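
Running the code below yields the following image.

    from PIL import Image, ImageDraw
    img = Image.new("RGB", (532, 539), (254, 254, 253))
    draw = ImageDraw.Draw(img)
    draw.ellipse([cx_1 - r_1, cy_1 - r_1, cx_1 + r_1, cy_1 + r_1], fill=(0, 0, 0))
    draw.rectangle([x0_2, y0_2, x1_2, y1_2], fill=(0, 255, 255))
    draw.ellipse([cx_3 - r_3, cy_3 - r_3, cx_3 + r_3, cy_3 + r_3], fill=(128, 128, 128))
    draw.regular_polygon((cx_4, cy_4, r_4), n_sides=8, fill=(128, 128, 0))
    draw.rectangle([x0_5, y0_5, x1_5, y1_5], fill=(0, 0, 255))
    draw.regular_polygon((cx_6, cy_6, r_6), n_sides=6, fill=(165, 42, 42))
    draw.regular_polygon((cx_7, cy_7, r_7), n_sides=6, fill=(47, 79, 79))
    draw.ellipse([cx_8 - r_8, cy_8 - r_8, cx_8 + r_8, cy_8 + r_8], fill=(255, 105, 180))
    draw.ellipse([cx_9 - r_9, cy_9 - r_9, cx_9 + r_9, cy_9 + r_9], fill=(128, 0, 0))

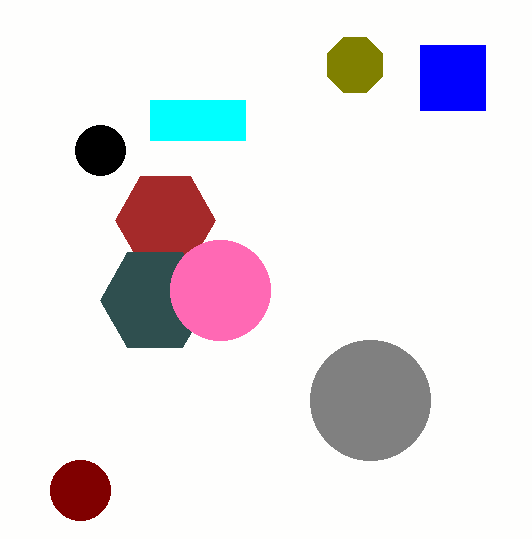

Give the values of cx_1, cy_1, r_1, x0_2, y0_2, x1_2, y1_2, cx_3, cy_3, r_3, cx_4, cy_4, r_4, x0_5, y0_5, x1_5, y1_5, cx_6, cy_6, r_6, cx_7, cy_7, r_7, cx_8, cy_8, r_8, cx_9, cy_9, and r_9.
cx_1 = 100
cy_1 = 150
r_1 = 25
x0_2 = 150
y0_2 = 100
x1_2 = 245
y1_2 = 140
cx_3 = 370
cy_3 = 400
r_3 = 60
cx_4 = 355
cy_4 = 65
r_4 = 30
x0_5 = 420
y0_5 = 45
x1_5 = 485
y1_5 = 110
cx_6 = 165
cy_6 = 220
r_6 = 50
cx_7 = 155
cy_7 = 300
r_7 = 55
cx_8 = 220
cy_8 = 290
r_8 = 50
cx_9 = 80
cy_9 = 490
r_9 = 30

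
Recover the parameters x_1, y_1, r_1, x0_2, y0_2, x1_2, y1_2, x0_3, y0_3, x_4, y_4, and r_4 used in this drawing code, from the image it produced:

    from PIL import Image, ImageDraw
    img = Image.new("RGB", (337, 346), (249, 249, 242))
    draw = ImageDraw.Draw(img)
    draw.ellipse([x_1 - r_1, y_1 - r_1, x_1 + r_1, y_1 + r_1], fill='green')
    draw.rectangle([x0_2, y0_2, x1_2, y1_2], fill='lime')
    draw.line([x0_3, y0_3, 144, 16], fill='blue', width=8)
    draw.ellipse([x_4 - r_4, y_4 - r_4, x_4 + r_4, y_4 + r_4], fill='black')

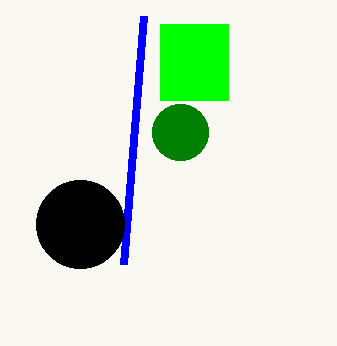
x_1 = 180, y_1 = 132, r_1 = 28, x0_2 = 160, y0_2 = 24, x1_2 = 228, y1_2 = 100, x0_3 = 124, y0_3 = 264, x_4 = 80, y_4 = 224, r_4 = 44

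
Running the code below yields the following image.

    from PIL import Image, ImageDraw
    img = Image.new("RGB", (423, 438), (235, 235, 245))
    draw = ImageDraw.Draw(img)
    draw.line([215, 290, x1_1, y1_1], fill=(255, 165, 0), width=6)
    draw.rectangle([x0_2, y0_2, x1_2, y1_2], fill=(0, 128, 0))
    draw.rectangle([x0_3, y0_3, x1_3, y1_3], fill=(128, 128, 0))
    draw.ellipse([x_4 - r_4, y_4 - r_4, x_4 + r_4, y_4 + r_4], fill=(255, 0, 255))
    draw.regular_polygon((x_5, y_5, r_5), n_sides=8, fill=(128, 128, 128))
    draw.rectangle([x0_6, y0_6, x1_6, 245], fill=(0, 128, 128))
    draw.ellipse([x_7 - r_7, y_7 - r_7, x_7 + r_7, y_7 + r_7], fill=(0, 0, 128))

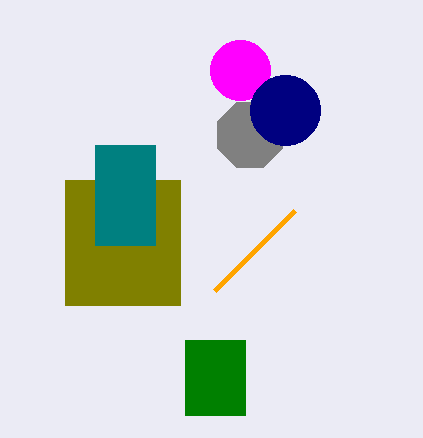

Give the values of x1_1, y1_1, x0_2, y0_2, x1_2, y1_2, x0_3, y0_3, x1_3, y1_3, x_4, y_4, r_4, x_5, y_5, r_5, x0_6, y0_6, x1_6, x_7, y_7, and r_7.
x1_1 = 295, y1_1 = 210, x0_2 = 185, y0_2 = 340, x1_2 = 245, y1_2 = 415, x0_3 = 65, y0_3 = 180, x1_3 = 180, y1_3 = 305, x_4 = 240, y_4 = 70, r_4 = 30, x_5 = 250, y_5 = 135, r_5 = 35, x0_6 = 95, y0_6 = 145, x1_6 = 155, x_7 = 285, y_7 = 110, r_7 = 35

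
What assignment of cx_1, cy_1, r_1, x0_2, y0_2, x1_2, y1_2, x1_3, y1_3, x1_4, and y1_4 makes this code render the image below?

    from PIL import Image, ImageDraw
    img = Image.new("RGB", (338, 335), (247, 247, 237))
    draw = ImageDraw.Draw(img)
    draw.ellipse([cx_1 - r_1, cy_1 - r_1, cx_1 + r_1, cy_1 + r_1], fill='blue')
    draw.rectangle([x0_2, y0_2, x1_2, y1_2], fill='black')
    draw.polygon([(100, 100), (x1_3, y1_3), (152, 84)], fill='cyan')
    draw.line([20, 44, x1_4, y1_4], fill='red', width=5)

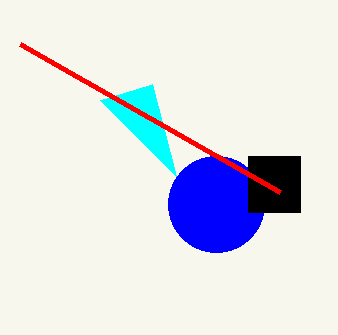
cx_1 = 216; cy_1 = 204; r_1 = 48; x0_2 = 248; y0_2 = 156; x1_2 = 300; y1_2 = 212; x1_3 = 176; y1_3 = 176; x1_4 = 280; y1_4 = 192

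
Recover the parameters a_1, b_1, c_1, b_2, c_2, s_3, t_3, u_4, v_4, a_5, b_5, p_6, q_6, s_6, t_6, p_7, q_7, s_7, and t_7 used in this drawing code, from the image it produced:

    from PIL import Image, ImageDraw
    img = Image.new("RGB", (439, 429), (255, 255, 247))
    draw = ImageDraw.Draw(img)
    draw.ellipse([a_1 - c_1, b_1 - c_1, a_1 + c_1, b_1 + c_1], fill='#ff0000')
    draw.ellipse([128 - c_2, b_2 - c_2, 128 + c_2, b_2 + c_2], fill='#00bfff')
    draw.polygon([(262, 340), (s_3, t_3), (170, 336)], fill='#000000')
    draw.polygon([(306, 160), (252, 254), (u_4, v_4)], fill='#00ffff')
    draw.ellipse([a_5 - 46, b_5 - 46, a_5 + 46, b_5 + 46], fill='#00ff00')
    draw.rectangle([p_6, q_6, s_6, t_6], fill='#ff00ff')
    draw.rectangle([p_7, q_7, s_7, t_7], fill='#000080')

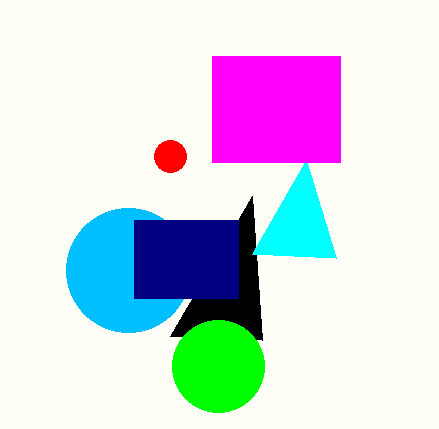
a_1 = 170
b_1 = 156
c_1 = 16
b_2 = 270
c_2 = 62
s_3 = 252
t_3 = 196
u_4 = 336
v_4 = 258
a_5 = 218
b_5 = 366
p_6 = 212
q_6 = 56
s_6 = 340
t_6 = 162
p_7 = 134
q_7 = 220
s_7 = 238
t_7 = 298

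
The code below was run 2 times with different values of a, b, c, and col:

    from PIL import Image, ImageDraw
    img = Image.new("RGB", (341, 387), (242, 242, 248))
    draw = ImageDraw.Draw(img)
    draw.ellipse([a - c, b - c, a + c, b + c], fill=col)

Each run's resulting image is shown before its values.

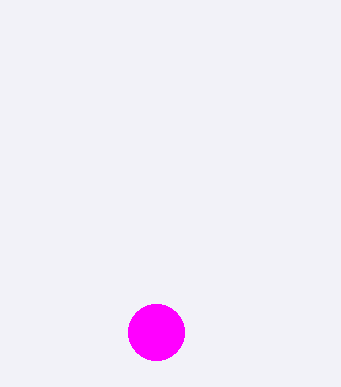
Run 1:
a = 156, b = 332, c = 28, col = 'magenta'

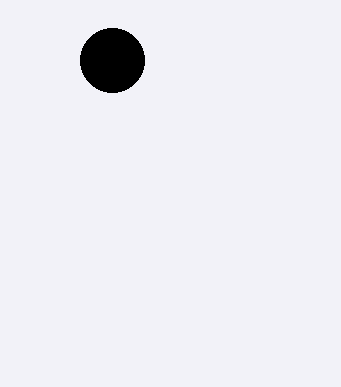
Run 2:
a = 112
b = 60
c = 32
col = 'black'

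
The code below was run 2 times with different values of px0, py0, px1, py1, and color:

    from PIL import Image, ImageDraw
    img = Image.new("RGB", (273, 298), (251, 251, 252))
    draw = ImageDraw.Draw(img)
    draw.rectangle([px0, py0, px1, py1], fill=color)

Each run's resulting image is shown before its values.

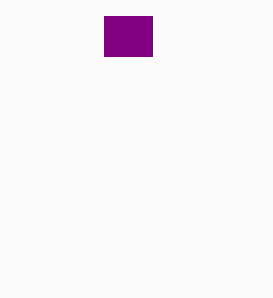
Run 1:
px0 = 104; py0 = 16; px1 = 152; py1 = 56; color = 'purple'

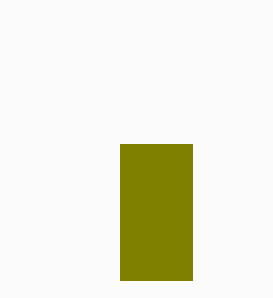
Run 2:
px0 = 120
py0 = 144
px1 = 192
py1 = 280
color = 'olive'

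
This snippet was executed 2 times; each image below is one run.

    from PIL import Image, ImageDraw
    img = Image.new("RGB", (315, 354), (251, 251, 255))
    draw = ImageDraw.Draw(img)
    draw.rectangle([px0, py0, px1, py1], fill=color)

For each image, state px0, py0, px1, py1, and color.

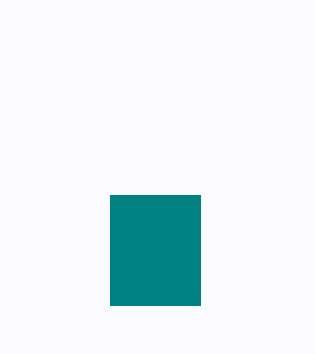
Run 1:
px0 = 110, py0 = 195, px1 = 200, py1 = 305, color = 'teal'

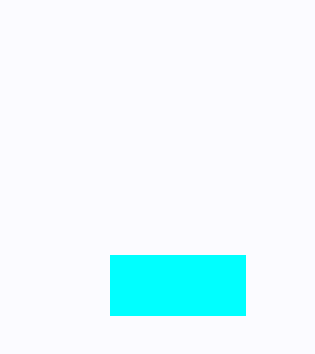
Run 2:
px0 = 110
py0 = 255
px1 = 245
py1 = 315
color = 'cyan'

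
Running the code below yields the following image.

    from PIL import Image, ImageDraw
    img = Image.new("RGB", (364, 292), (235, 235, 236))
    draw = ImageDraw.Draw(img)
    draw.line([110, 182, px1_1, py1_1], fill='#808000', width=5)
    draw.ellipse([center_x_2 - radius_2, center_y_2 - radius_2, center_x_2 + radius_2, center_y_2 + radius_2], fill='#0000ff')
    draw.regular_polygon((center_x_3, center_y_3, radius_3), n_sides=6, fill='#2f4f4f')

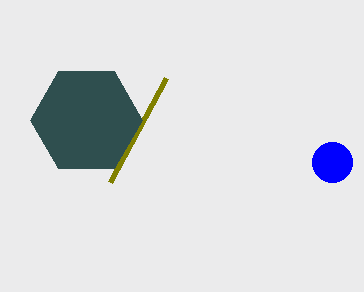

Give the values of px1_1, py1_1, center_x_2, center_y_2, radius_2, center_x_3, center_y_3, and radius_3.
px1_1 = 166, py1_1 = 78, center_x_2 = 332, center_y_2 = 162, radius_2 = 20, center_x_3 = 86, center_y_3 = 120, radius_3 = 56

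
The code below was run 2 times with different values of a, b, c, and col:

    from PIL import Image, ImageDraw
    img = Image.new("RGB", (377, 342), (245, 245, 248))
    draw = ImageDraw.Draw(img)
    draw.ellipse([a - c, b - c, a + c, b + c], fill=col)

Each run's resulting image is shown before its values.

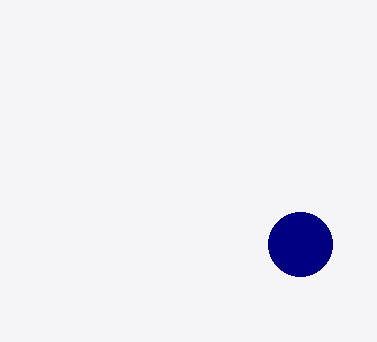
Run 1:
a = 300; b = 244; c = 32; col = 'navy'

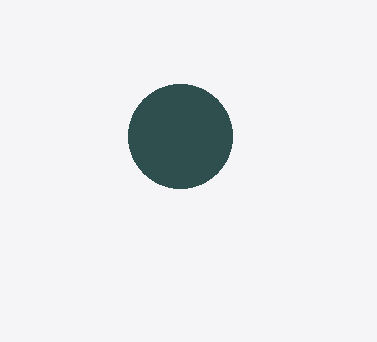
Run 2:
a = 180
b = 136
c = 52
col = 'darkslategray'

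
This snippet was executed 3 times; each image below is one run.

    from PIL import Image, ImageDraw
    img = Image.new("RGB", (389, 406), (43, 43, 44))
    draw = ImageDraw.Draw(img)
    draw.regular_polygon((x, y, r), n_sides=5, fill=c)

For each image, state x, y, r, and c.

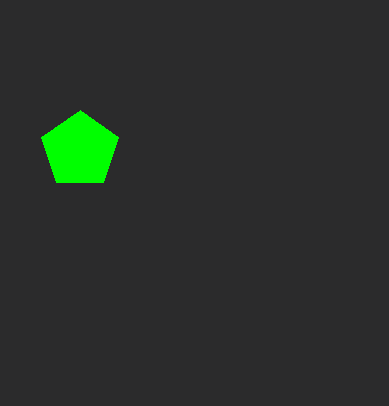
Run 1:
x = 80; y = 150; r = 40; c = 'lime'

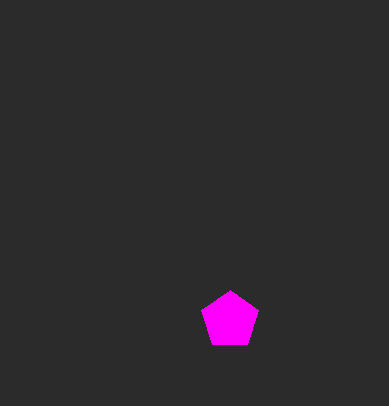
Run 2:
x = 230; y = 320; r = 30; c = 'magenta'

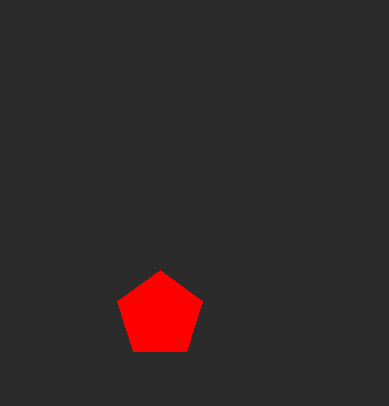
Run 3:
x = 160; y = 315; r = 45; c = 'red'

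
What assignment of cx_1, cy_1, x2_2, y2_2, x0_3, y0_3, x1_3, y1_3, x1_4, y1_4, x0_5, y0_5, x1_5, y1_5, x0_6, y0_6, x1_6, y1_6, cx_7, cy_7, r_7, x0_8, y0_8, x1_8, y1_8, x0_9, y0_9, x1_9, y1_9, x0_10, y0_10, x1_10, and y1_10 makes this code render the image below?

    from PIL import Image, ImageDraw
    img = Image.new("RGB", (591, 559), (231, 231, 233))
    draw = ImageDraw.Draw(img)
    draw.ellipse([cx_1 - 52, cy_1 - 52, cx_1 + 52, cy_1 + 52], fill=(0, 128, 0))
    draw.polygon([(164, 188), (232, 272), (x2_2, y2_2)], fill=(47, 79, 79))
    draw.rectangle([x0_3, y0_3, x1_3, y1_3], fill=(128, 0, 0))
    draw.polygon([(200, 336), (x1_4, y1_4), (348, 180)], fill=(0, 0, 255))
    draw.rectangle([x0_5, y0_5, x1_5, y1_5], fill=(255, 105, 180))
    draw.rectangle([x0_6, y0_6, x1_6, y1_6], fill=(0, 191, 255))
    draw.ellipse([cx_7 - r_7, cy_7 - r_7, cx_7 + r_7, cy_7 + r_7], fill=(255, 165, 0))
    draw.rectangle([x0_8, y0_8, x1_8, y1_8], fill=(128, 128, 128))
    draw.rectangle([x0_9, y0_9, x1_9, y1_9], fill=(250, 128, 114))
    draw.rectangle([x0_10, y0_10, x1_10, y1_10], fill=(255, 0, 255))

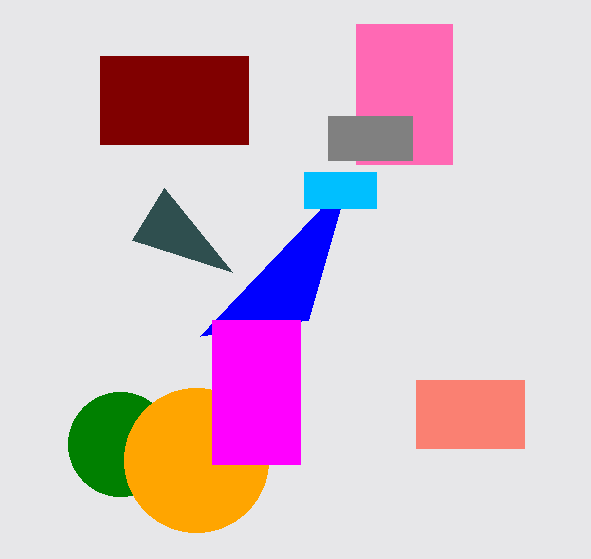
cx_1 = 120, cy_1 = 444, x2_2 = 132, y2_2 = 240, x0_3 = 100, y0_3 = 56, x1_3 = 248, y1_3 = 144, x1_4 = 308, y1_4 = 320, x0_5 = 356, y0_5 = 24, x1_5 = 452, y1_5 = 164, x0_6 = 304, y0_6 = 172, x1_6 = 376, y1_6 = 208, cx_7 = 196, cy_7 = 460, r_7 = 72, x0_8 = 328, y0_8 = 116, x1_8 = 412, y1_8 = 160, x0_9 = 416, y0_9 = 380, x1_9 = 524, y1_9 = 448, x0_10 = 212, y0_10 = 320, x1_10 = 300, y1_10 = 464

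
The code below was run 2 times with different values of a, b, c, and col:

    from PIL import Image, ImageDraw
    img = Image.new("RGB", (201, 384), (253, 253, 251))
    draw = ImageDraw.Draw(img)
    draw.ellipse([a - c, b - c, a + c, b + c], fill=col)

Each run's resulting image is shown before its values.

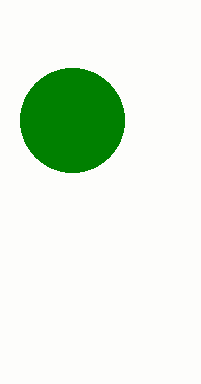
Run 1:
a = 72; b = 120; c = 52; col = 'green'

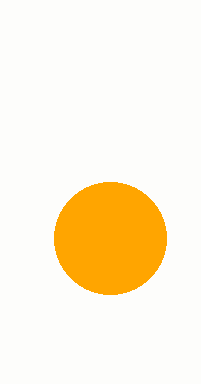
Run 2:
a = 110; b = 238; c = 56; col = 'orange'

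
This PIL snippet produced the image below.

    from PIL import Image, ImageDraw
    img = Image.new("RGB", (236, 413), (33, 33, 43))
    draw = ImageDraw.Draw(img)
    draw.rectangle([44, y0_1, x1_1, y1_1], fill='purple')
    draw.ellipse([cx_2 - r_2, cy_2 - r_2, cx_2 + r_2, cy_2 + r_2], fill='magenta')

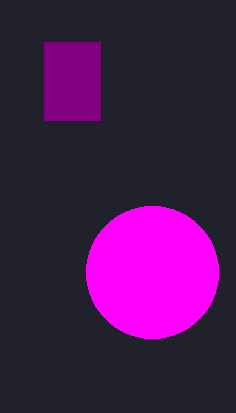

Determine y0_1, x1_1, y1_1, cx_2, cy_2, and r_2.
y0_1 = 42, x1_1 = 100, y1_1 = 120, cx_2 = 152, cy_2 = 272, r_2 = 66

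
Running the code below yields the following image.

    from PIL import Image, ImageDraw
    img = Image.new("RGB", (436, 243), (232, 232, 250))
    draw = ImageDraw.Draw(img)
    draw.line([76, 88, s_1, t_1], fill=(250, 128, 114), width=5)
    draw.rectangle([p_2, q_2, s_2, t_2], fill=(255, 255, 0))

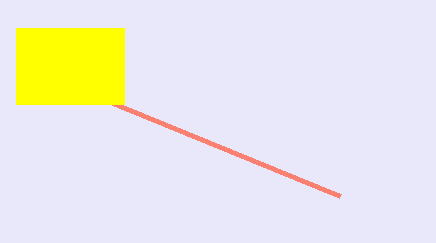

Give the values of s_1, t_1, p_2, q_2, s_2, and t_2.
s_1 = 340, t_1 = 196, p_2 = 16, q_2 = 28, s_2 = 124, t_2 = 104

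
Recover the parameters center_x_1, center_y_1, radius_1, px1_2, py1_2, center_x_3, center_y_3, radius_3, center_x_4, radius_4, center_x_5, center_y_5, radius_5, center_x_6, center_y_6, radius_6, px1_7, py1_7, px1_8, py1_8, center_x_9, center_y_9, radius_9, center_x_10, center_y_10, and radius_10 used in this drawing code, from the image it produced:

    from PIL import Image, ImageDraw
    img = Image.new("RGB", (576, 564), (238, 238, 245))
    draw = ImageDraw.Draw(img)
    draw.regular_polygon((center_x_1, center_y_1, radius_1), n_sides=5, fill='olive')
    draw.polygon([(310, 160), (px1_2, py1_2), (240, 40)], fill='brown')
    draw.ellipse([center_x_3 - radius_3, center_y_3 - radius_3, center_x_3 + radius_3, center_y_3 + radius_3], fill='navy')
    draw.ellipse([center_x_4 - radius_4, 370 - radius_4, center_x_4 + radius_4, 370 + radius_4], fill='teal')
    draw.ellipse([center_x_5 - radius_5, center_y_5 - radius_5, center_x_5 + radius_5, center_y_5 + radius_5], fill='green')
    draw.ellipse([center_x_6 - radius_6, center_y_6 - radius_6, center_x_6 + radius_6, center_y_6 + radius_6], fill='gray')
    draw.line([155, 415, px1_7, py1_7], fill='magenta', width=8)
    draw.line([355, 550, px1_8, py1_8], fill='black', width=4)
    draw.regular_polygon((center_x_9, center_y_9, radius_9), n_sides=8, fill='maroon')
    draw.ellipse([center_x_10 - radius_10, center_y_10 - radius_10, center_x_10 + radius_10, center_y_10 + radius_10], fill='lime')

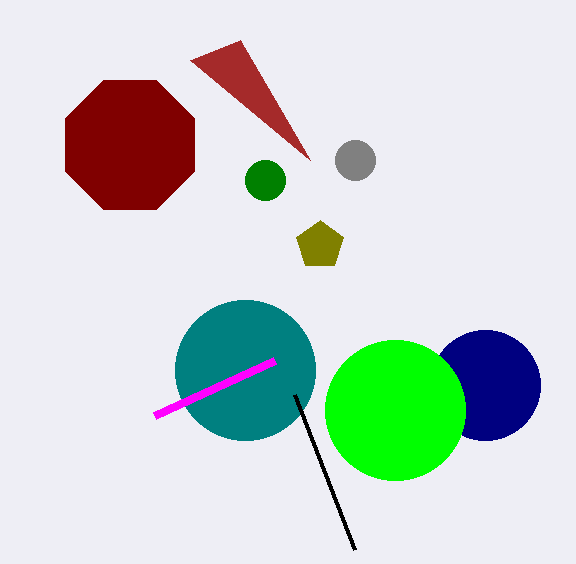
center_x_1 = 320, center_y_1 = 245, radius_1 = 25, px1_2 = 190, py1_2 = 60, center_x_3 = 485, center_y_3 = 385, radius_3 = 55, center_x_4 = 245, radius_4 = 70, center_x_5 = 265, center_y_5 = 180, radius_5 = 20, center_x_6 = 355, center_y_6 = 160, radius_6 = 20, px1_7 = 275, py1_7 = 360, px1_8 = 295, py1_8 = 395, center_x_9 = 130, center_y_9 = 145, radius_9 = 70, center_x_10 = 395, center_y_10 = 410, radius_10 = 70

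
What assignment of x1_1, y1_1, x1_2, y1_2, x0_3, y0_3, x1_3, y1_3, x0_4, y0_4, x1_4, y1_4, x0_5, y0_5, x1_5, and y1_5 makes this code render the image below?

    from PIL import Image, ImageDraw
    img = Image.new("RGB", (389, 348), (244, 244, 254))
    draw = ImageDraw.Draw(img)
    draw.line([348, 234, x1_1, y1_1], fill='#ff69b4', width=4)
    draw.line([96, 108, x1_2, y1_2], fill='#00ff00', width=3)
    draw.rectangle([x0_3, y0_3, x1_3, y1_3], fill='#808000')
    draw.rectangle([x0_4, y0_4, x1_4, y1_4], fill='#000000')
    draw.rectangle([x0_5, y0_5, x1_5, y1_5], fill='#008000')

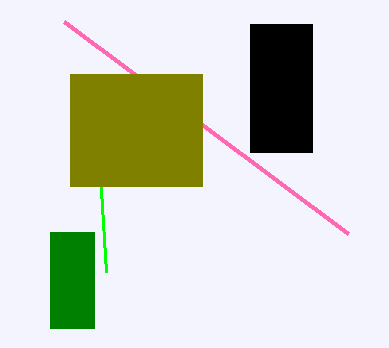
x1_1 = 64
y1_1 = 22
x1_2 = 106
y1_2 = 272
x0_3 = 70
y0_3 = 74
x1_3 = 202
y1_3 = 186
x0_4 = 250
y0_4 = 24
x1_4 = 312
y1_4 = 152
x0_5 = 50
y0_5 = 232
x1_5 = 94
y1_5 = 328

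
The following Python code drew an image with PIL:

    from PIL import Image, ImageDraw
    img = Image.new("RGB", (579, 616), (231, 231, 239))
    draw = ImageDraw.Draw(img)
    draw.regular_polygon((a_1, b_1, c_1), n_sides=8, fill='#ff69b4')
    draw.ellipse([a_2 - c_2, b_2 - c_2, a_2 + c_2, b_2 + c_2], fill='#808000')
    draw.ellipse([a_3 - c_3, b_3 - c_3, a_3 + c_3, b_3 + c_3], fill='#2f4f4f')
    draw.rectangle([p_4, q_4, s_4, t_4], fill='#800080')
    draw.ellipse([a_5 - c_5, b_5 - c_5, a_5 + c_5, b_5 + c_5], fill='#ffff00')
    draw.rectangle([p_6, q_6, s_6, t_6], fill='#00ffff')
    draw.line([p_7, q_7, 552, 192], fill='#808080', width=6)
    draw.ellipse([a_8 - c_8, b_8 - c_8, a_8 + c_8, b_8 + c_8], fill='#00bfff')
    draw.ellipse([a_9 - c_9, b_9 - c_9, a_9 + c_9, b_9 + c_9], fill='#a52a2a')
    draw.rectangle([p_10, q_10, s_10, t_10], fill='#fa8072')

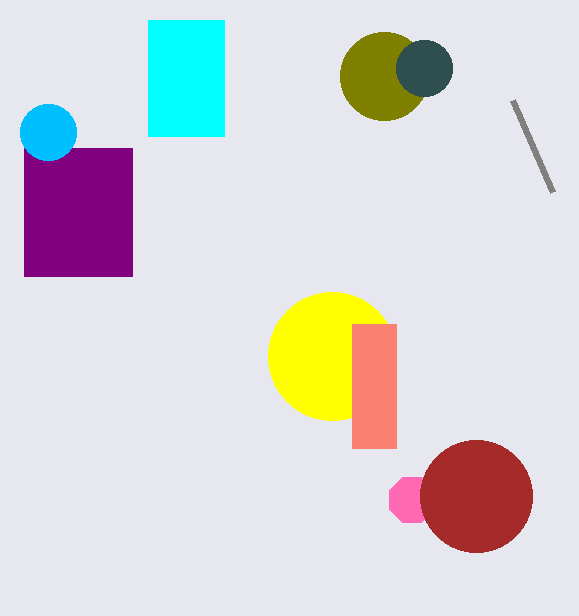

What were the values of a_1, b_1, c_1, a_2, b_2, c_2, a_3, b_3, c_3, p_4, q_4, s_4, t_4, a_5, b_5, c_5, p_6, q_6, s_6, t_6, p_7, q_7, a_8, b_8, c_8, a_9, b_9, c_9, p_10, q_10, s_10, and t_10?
a_1 = 412; b_1 = 500; c_1 = 24; a_2 = 384; b_2 = 76; c_2 = 44; a_3 = 424; b_3 = 68; c_3 = 28; p_4 = 24; q_4 = 148; s_4 = 132; t_4 = 276; a_5 = 332; b_5 = 356; c_5 = 64; p_6 = 148; q_6 = 20; s_6 = 224; t_6 = 136; p_7 = 512; q_7 = 100; a_8 = 48; b_8 = 132; c_8 = 28; a_9 = 476; b_9 = 496; c_9 = 56; p_10 = 352; q_10 = 324; s_10 = 396; t_10 = 448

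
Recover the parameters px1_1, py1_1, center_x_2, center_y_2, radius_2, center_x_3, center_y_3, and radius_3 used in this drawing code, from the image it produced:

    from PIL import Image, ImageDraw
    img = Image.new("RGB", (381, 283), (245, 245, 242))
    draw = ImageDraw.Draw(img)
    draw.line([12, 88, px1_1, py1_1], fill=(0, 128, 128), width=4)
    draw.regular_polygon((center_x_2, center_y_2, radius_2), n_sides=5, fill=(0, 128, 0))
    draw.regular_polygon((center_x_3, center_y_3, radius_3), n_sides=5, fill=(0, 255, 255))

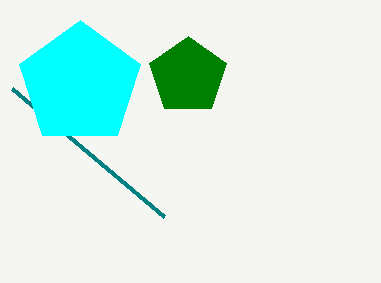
px1_1 = 164; py1_1 = 216; center_x_2 = 188; center_y_2 = 76; radius_2 = 40; center_x_3 = 80; center_y_3 = 84; radius_3 = 64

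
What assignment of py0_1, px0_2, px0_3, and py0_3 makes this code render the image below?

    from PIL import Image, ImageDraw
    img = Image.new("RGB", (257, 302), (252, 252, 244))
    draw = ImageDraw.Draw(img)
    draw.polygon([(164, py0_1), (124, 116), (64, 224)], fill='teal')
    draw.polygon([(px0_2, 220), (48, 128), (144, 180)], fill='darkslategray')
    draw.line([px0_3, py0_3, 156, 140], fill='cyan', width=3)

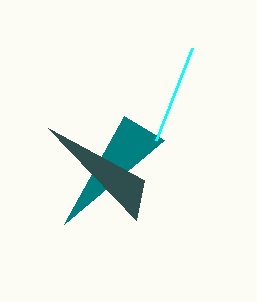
py0_1 = 140, px0_2 = 136, px0_3 = 192, py0_3 = 48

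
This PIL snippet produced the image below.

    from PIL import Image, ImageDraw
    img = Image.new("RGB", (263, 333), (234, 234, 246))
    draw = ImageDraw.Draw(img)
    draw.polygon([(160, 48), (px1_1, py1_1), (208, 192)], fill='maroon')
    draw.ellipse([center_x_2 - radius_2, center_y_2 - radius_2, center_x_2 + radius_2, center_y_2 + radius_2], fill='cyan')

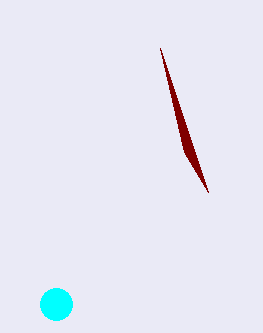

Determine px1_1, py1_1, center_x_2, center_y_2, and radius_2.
px1_1 = 184; py1_1 = 152; center_x_2 = 56; center_y_2 = 304; radius_2 = 16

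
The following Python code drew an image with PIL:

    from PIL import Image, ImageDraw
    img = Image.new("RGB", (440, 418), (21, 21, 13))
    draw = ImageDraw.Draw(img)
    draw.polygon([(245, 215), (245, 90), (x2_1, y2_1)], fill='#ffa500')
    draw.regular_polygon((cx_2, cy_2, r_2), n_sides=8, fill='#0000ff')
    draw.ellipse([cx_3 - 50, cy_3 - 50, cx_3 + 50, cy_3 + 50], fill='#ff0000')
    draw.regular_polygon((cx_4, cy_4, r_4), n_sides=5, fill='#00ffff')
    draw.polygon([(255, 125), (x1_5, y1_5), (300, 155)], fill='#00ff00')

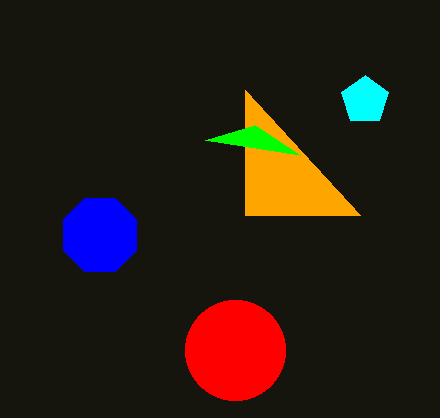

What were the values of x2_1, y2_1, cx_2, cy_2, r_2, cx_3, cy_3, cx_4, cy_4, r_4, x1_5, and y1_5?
x2_1 = 360
y2_1 = 215
cx_2 = 100
cy_2 = 235
r_2 = 40
cx_3 = 235
cy_3 = 350
cx_4 = 365
cy_4 = 100
r_4 = 25
x1_5 = 205
y1_5 = 140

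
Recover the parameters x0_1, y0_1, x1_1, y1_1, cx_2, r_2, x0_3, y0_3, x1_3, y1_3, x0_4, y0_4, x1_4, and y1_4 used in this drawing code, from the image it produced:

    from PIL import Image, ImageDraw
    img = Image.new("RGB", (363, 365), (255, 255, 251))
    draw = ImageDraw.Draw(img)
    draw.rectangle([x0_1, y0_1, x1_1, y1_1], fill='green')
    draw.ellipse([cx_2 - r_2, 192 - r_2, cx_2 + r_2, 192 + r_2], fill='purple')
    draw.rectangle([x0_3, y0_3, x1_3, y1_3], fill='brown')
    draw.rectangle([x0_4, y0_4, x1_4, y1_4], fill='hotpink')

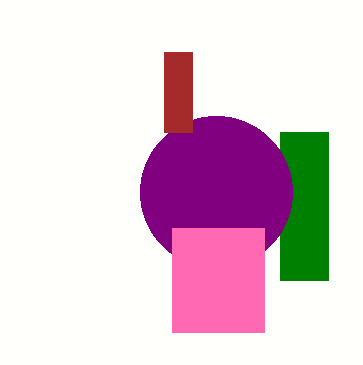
x0_1 = 280
y0_1 = 132
x1_1 = 328
y1_1 = 280
cx_2 = 216
r_2 = 76
x0_3 = 164
y0_3 = 52
x1_3 = 192
y1_3 = 132
x0_4 = 172
y0_4 = 228
x1_4 = 264
y1_4 = 332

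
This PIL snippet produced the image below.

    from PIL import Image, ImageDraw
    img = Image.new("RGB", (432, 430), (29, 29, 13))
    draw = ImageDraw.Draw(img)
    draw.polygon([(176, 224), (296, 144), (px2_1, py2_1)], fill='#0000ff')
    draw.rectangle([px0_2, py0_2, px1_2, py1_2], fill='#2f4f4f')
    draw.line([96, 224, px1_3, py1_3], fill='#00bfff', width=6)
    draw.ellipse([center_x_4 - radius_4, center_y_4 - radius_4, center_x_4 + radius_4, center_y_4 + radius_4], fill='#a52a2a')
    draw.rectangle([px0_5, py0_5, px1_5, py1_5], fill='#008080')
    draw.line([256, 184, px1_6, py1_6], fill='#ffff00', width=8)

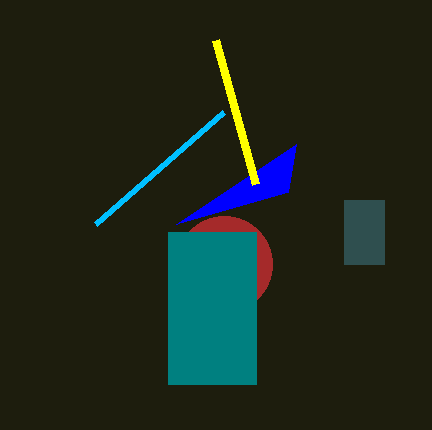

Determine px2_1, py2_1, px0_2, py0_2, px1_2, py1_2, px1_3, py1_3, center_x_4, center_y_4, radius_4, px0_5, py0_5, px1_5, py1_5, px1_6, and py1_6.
px2_1 = 288
py2_1 = 192
px0_2 = 344
py0_2 = 200
px1_2 = 384
py1_2 = 264
px1_3 = 224
py1_3 = 112
center_x_4 = 224
center_y_4 = 264
radius_4 = 48
px0_5 = 168
py0_5 = 232
px1_5 = 256
py1_5 = 384
px1_6 = 216
py1_6 = 40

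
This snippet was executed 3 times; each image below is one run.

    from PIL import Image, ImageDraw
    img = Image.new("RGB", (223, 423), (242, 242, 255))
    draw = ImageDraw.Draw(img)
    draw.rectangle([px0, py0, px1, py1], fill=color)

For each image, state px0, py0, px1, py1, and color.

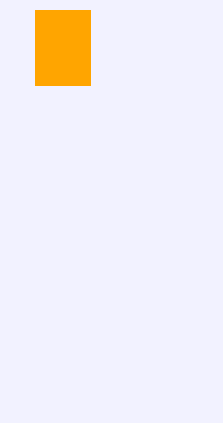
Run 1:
px0 = 35, py0 = 10, px1 = 90, py1 = 85, color = 'orange'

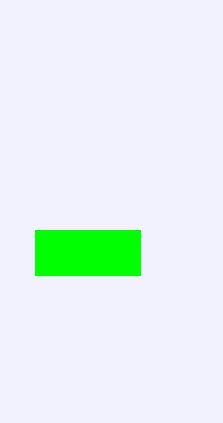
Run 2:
px0 = 35
py0 = 230
px1 = 140
py1 = 275
color = 'lime'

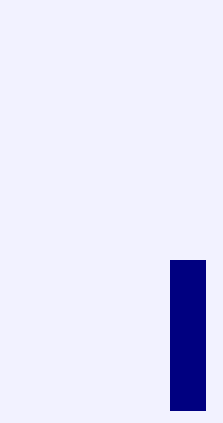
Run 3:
px0 = 170; py0 = 260; px1 = 205; py1 = 410; color = 'navy'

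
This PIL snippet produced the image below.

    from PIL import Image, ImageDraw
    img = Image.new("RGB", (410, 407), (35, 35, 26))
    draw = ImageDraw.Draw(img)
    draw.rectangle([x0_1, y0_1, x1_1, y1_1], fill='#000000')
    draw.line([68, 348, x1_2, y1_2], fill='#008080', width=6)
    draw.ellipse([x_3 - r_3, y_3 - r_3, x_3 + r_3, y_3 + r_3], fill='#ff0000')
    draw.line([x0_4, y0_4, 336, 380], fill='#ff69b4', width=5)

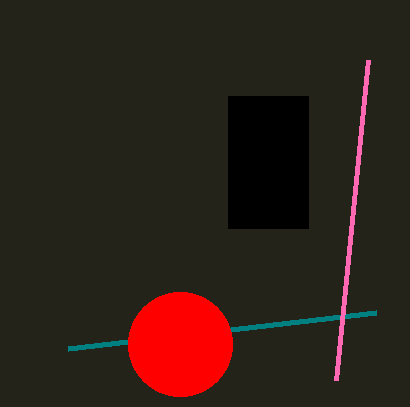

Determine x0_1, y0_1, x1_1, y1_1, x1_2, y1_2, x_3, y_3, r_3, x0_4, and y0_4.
x0_1 = 228; y0_1 = 96; x1_1 = 308; y1_1 = 228; x1_2 = 376; y1_2 = 312; x_3 = 180; y_3 = 344; r_3 = 52; x0_4 = 368; y0_4 = 60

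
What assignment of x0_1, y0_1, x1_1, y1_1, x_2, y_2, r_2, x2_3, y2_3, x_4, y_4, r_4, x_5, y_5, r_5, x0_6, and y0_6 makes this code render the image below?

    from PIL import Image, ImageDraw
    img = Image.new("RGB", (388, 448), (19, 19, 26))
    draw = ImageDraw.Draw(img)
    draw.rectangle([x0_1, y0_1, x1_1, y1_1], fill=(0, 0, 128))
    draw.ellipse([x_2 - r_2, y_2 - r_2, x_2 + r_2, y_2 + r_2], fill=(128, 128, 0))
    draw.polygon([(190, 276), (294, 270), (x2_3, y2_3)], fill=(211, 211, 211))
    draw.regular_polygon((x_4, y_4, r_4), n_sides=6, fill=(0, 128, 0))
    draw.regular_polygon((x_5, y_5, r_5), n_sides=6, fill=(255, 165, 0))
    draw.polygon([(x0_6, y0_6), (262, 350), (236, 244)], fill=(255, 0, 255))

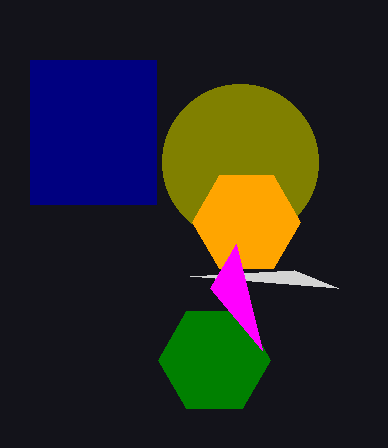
x0_1 = 30, y0_1 = 60, x1_1 = 156, y1_1 = 204, x_2 = 240, y_2 = 162, r_2 = 78, x2_3 = 338, y2_3 = 288, x_4 = 214, y_4 = 360, r_4 = 56, x_5 = 246, y_5 = 222, r_5 = 54, x0_6 = 210, y0_6 = 288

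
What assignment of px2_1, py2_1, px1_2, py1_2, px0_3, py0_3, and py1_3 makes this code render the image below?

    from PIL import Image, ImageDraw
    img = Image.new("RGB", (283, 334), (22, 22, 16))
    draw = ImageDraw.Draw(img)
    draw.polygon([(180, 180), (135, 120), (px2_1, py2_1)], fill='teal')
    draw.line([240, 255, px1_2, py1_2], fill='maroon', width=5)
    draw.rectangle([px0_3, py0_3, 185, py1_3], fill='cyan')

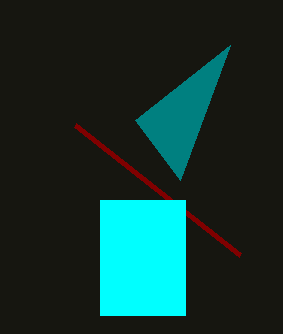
px2_1 = 230
py2_1 = 45
px1_2 = 75
py1_2 = 125
px0_3 = 100
py0_3 = 200
py1_3 = 315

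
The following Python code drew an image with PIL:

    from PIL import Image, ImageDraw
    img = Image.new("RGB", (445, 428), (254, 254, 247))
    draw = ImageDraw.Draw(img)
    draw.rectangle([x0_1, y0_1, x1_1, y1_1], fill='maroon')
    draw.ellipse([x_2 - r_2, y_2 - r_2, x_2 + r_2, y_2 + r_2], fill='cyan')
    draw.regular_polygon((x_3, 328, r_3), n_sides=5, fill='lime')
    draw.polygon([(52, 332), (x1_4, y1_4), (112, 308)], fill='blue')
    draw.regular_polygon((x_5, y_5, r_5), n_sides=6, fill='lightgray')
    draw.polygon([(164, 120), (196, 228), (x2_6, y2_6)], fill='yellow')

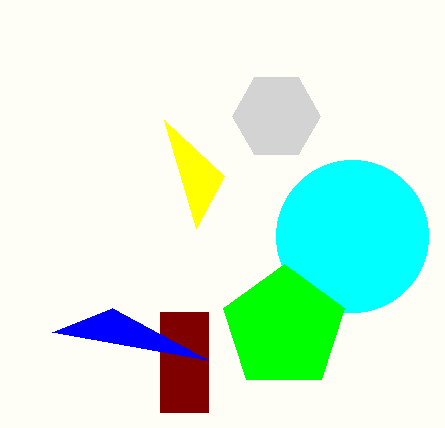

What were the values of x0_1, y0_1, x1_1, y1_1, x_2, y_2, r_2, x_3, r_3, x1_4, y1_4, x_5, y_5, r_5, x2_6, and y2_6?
x0_1 = 160
y0_1 = 312
x1_1 = 208
y1_1 = 412
x_2 = 352
y_2 = 236
r_2 = 76
x_3 = 284
r_3 = 64
x1_4 = 208
y1_4 = 360
x_5 = 276
y_5 = 116
r_5 = 44
x2_6 = 224
y2_6 = 176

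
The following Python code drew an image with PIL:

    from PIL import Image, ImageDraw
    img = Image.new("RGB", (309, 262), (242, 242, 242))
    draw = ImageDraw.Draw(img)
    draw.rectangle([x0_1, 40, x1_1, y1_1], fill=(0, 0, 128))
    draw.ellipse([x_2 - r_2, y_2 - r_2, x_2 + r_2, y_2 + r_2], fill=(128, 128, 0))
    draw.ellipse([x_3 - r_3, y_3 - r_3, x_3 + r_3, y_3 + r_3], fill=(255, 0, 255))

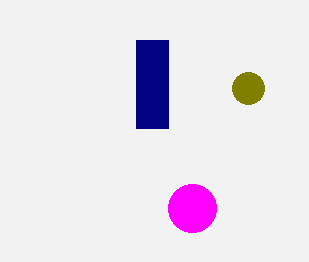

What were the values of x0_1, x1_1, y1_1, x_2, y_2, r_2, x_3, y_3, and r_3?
x0_1 = 136, x1_1 = 168, y1_1 = 128, x_2 = 248, y_2 = 88, r_2 = 16, x_3 = 192, y_3 = 208, r_3 = 24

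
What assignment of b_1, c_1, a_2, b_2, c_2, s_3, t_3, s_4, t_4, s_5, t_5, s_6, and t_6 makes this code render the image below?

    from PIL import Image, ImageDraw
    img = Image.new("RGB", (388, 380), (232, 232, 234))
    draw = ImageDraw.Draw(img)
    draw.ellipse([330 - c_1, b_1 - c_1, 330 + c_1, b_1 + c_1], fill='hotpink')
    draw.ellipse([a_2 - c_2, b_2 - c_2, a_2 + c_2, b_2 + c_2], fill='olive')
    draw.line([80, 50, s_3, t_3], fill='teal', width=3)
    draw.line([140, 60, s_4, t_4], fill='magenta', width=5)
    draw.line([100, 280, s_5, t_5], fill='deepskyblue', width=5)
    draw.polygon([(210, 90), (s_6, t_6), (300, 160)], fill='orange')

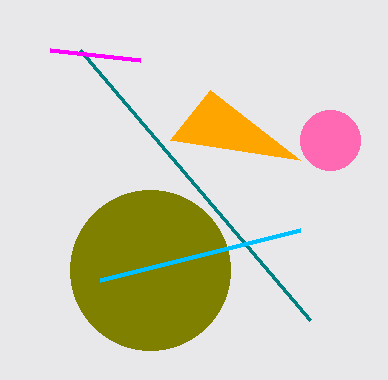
b_1 = 140, c_1 = 30, a_2 = 150, b_2 = 270, c_2 = 80, s_3 = 310, t_3 = 320, s_4 = 50, t_4 = 50, s_5 = 300, t_5 = 230, s_6 = 170, t_6 = 140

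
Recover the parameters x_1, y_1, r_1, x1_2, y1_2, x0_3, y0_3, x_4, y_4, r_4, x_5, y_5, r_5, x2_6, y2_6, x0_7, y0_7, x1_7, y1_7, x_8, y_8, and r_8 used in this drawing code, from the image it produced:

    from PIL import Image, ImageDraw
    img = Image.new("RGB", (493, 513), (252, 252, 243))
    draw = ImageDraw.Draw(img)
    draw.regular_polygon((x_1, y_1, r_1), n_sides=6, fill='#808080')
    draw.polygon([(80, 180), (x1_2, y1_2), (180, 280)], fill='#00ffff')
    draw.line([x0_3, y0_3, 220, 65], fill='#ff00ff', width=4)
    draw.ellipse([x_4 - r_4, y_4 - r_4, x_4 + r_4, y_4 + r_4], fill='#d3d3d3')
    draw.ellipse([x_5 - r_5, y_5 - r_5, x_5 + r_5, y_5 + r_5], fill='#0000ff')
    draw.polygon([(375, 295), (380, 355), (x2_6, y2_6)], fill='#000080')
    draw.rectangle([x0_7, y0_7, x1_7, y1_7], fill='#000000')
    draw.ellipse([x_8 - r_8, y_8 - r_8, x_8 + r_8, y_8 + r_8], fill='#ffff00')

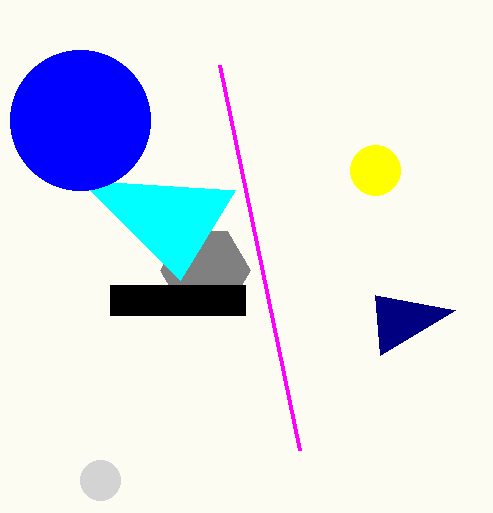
x_1 = 205; y_1 = 270; r_1 = 45; x1_2 = 235; y1_2 = 190; x0_3 = 300; y0_3 = 450; x_4 = 100; y_4 = 480; r_4 = 20; x_5 = 80; y_5 = 120; r_5 = 70; x2_6 = 455; y2_6 = 310; x0_7 = 110; y0_7 = 285; x1_7 = 245; y1_7 = 315; x_8 = 375; y_8 = 170; r_8 = 25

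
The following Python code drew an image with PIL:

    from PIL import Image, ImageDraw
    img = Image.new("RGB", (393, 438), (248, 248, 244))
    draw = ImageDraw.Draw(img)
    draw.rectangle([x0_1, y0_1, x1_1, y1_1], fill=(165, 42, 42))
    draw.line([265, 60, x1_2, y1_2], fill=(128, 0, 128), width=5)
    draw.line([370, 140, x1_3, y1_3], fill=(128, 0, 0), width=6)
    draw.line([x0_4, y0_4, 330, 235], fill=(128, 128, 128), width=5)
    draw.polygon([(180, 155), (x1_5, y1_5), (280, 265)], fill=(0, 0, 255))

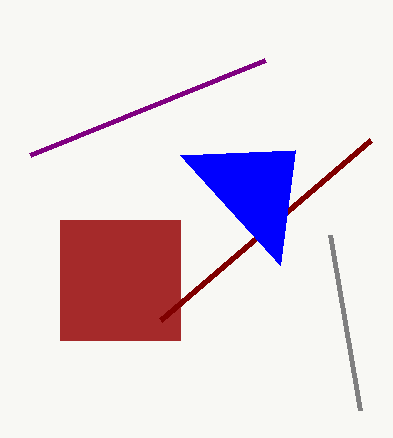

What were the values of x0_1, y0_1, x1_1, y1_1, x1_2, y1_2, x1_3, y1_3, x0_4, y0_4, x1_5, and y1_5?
x0_1 = 60; y0_1 = 220; x1_1 = 180; y1_1 = 340; x1_2 = 30; y1_2 = 155; x1_3 = 160; y1_3 = 320; x0_4 = 360; y0_4 = 410; x1_5 = 295; y1_5 = 150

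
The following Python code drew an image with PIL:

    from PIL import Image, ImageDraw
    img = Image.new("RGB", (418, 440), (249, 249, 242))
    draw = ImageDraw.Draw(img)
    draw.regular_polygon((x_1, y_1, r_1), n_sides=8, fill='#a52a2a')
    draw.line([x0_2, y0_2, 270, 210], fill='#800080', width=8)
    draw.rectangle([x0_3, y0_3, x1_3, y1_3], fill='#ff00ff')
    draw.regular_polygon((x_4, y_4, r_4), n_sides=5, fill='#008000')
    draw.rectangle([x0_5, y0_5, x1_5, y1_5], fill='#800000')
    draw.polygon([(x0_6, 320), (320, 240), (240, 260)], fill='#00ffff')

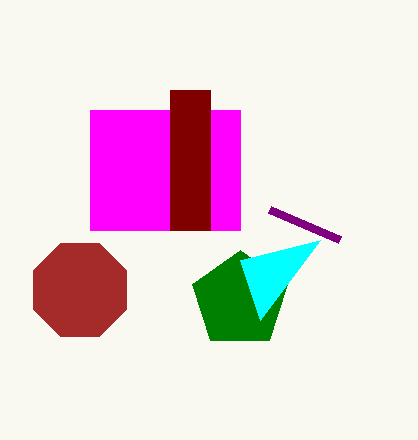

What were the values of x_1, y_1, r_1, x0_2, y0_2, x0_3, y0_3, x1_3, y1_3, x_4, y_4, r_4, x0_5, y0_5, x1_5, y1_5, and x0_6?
x_1 = 80; y_1 = 290; r_1 = 50; x0_2 = 340; y0_2 = 240; x0_3 = 90; y0_3 = 110; x1_3 = 240; y1_3 = 230; x_4 = 240; y_4 = 300; r_4 = 50; x0_5 = 170; y0_5 = 90; x1_5 = 210; y1_5 = 230; x0_6 = 260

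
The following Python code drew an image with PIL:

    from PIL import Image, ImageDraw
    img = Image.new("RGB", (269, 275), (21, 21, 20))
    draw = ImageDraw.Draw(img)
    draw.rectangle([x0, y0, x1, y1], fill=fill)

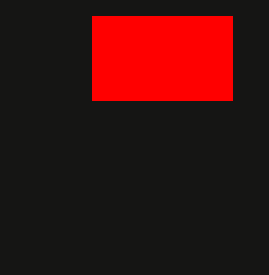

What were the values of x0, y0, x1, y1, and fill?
x0 = 92, y0 = 16, x1 = 232, y1 = 100, fill = 'red'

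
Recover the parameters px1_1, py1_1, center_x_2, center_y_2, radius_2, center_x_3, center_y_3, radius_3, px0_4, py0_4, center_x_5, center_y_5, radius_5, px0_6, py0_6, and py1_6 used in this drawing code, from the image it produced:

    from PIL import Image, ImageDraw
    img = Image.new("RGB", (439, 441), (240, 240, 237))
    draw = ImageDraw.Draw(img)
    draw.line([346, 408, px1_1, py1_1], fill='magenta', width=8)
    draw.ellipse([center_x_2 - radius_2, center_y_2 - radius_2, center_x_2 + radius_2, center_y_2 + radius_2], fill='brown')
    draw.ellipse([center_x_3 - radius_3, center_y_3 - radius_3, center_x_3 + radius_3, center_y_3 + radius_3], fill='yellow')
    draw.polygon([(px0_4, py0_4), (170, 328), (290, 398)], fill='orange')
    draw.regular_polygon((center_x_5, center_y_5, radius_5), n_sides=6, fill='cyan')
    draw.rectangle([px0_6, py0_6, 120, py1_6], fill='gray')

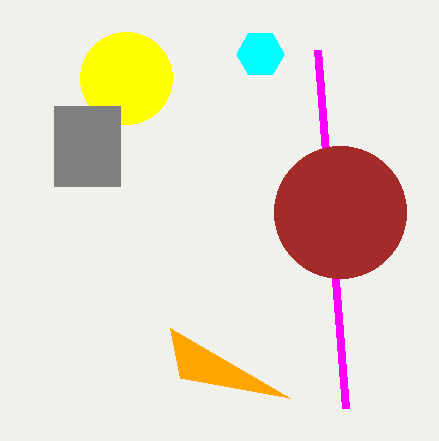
px1_1 = 318; py1_1 = 50; center_x_2 = 340; center_y_2 = 212; radius_2 = 66; center_x_3 = 126; center_y_3 = 78; radius_3 = 46; px0_4 = 180; py0_4 = 378; center_x_5 = 260; center_y_5 = 54; radius_5 = 24; px0_6 = 54; py0_6 = 106; py1_6 = 186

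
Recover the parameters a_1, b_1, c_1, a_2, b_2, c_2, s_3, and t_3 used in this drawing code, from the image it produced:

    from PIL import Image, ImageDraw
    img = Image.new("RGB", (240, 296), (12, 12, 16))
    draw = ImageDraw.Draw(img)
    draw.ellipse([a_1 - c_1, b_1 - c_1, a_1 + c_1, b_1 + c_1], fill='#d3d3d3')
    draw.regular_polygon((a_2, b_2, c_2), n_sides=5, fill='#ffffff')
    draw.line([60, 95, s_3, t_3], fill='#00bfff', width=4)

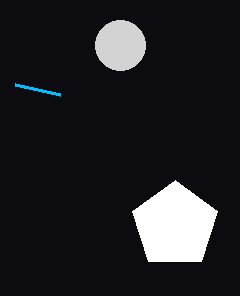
a_1 = 120; b_1 = 45; c_1 = 25; a_2 = 175; b_2 = 225; c_2 = 45; s_3 = 15; t_3 = 85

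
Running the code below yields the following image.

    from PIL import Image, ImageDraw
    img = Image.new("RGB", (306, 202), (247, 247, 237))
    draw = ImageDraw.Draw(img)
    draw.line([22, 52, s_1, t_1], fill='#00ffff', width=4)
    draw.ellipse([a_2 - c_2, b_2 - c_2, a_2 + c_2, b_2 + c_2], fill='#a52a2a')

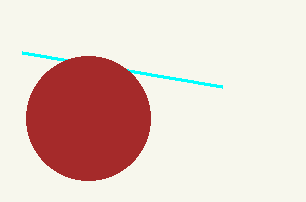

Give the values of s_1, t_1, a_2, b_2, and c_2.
s_1 = 222, t_1 = 86, a_2 = 88, b_2 = 118, c_2 = 62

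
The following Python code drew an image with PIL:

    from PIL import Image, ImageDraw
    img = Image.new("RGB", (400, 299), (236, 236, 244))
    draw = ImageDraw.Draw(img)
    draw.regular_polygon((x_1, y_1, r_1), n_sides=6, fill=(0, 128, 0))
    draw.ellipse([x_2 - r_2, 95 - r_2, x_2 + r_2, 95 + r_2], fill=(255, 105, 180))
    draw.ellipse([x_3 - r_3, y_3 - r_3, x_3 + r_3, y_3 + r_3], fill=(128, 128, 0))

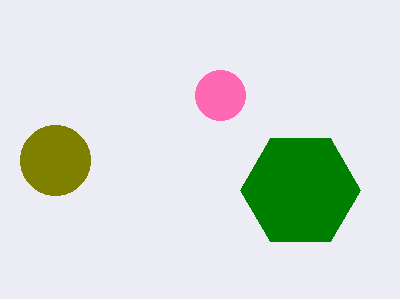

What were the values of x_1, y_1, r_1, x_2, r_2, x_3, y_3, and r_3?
x_1 = 300, y_1 = 190, r_1 = 60, x_2 = 220, r_2 = 25, x_3 = 55, y_3 = 160, r_3 = 35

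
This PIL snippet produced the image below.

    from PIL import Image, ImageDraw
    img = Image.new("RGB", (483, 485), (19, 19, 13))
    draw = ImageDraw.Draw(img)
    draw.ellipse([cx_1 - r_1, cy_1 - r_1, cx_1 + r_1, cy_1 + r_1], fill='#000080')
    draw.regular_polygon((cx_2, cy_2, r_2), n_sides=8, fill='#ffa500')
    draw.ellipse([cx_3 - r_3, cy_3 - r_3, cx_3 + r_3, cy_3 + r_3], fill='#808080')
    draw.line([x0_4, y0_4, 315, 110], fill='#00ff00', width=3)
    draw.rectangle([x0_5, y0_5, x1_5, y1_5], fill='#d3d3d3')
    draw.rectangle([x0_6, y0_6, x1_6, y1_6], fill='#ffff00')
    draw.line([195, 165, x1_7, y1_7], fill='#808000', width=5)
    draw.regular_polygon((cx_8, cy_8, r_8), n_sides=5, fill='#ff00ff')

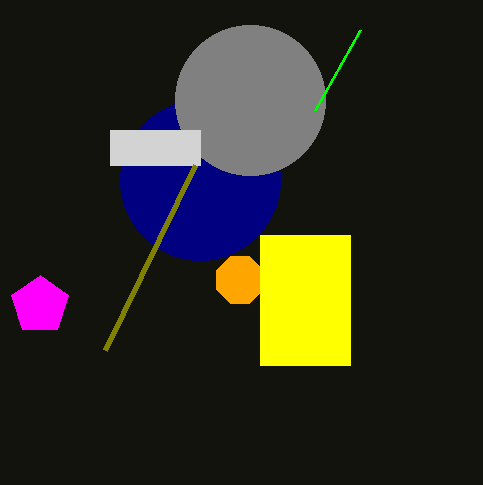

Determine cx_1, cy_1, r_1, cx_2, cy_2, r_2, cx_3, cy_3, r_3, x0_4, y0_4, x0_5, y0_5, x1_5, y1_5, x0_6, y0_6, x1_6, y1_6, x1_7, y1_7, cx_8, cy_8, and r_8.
cx_1 = 200; cy_1 = 180; r_1 = 80; cx_2 = 240; cy_2 = 280; r_2 = 25; cx_3 = 250; cy_3 = 100; r_3 = 75; x0_4 = 360; y0_4 = 30; x0_5 = 110; y0_5 = 130; x1_5 = 200; y1_5 = 165; x0_6 = 260; y0_6 = 235; x1_6 = 350; y1_6 = 365; x1_7 = 105; y1_7 = 350; cx_8 = 40; cy_8 = 305; r_8 = 30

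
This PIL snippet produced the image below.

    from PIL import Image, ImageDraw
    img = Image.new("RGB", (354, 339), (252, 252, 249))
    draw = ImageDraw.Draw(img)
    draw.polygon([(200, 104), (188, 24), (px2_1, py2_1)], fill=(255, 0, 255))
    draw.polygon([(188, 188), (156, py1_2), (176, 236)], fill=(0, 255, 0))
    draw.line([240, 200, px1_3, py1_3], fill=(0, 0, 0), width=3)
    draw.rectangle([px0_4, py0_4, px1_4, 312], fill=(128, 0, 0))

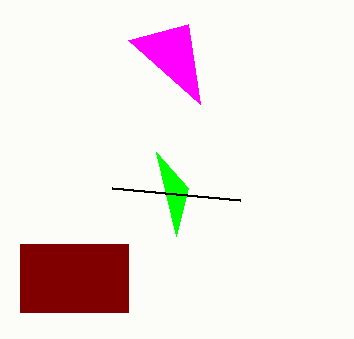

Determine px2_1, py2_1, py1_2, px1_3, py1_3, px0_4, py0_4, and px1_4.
px2_1 = 128
py2_1 = 40
py1_2 = 152
px1_3 = 112
py1_3 = 188
px0_4 = 20
py0_4 = 244
px1_4 = 128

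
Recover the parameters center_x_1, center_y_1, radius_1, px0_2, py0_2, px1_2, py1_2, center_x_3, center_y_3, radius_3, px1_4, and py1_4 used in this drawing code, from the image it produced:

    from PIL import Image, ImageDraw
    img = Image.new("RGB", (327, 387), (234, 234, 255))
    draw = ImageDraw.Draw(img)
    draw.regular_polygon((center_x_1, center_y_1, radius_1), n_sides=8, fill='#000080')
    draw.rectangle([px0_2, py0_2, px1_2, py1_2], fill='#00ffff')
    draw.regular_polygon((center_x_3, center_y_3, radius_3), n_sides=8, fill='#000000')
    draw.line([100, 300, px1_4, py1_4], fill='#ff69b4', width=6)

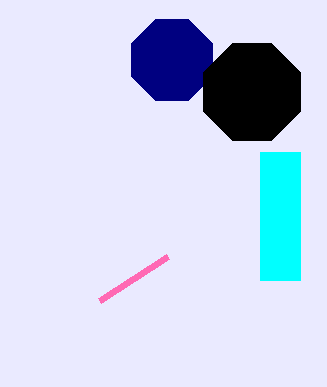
center_x_1 = 172
center_y_1 = 60
radius_1 = 44
px0_2 = 260
py0_2 = 152
px1_2 = 300
py1_2 = 280
center_x_3 = 252
center_y_3 = 92
radius_3 = 52
px1_4 = 168
py1_4 = 256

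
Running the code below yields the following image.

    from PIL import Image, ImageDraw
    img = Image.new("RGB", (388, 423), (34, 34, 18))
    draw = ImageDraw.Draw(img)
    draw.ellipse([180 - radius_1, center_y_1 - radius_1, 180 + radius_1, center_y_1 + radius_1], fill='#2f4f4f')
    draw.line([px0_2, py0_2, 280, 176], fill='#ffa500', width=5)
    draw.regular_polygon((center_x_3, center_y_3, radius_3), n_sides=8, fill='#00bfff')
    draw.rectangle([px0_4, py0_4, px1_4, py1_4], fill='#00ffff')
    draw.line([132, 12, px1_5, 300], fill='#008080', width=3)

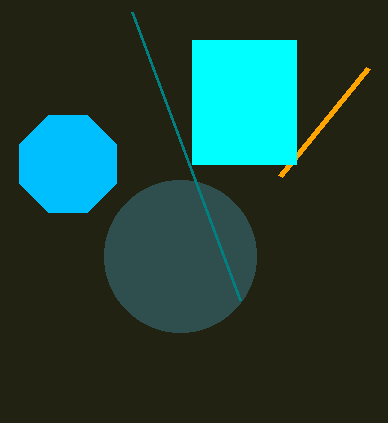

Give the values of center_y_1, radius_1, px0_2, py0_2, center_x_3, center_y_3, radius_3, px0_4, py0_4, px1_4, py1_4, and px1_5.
center_y_1 = 256
radius_1 = 76
px0_2 = 368
py0_2 = 68
center_x_3 = 68
center_y_3 = 164
radius_3 = 52
px0_4 = 192
py0_4 = 40
px1_4 = 296
py1_4 = 164
px1_5 = 240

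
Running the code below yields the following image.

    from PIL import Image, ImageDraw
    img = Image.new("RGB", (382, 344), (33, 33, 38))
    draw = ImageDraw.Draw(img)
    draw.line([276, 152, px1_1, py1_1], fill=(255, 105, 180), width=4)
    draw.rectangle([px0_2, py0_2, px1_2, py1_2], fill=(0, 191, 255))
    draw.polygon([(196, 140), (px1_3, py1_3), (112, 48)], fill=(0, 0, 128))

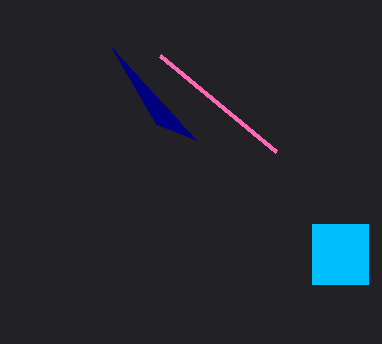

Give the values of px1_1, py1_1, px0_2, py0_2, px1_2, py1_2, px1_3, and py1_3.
px1_1 = 160
py1_1 = 56
px0_2 = 312
py0_2 = 224
px1_2 = 368
py1_2 = 284
px1_3 = 156
py1_3 = 124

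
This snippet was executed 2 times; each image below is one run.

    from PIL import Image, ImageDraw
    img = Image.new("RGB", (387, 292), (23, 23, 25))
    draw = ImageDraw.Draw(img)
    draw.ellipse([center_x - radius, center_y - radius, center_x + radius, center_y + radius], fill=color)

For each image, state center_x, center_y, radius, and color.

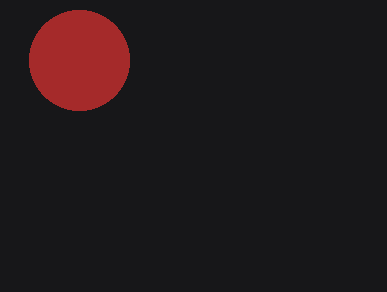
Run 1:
center_x = 79
center_y = 60
radius = 50
color = 'brown'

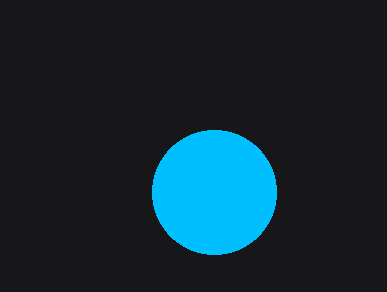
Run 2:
center_x = 214
center_y = 192
radius = 62
color = 'deepskyblue'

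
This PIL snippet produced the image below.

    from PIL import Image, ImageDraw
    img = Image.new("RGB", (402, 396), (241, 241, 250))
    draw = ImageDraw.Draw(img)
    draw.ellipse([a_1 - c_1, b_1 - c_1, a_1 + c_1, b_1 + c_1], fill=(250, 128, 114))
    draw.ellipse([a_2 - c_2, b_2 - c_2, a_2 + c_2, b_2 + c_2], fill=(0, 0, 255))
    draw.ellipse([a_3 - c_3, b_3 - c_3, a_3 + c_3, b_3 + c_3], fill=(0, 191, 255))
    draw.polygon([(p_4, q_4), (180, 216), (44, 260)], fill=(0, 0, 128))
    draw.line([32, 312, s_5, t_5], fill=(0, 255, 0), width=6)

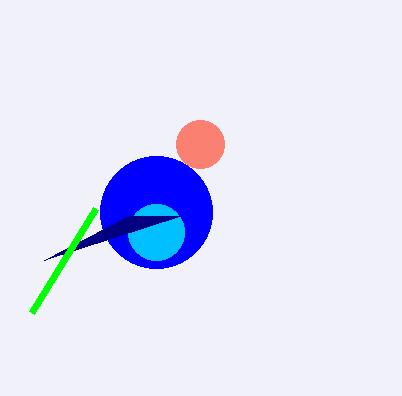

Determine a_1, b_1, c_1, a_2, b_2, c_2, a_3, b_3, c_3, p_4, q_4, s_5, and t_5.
a_1 = 200; b_1 = 144; c_1 = 24; a_2 = 156; b_2 = 212; c_2 = 56; a_3 = 156; b_3 = 232; c_3 = 28; p_4 = 128; q_4 = 216; s_5 = 96; t_5 = 208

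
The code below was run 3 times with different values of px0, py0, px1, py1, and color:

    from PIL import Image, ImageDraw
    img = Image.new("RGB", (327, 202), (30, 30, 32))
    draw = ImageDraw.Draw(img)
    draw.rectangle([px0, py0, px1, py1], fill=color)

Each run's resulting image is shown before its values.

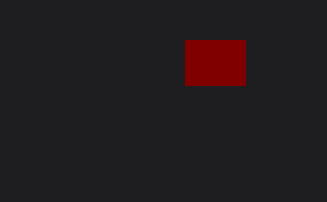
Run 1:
px0 = 185, py0 = 40, px1 = 245, py1 = 85, color = 'maroon'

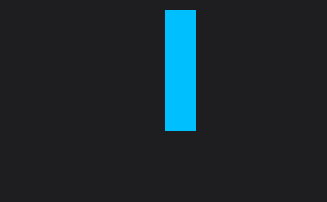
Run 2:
px0 = 165
py0 = 10
px1 = 195
py1 = 130
color = 'deepskyblue'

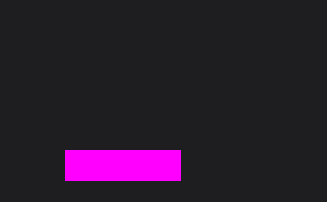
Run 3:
px0 = 65, py0 = 150, px1 = 180, py1 = 180, color = 'magenta'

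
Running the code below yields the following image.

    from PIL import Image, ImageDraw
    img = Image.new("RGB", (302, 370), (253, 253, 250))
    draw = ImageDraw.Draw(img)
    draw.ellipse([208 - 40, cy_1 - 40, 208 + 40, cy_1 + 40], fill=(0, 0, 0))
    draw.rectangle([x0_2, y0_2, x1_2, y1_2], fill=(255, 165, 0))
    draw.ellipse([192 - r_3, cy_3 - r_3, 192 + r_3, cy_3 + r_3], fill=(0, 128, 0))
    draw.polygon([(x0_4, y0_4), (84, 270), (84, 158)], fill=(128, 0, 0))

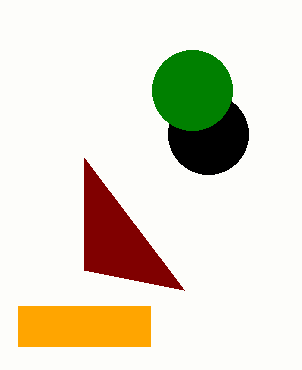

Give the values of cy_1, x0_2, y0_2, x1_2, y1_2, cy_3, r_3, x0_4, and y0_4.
cy_1 = 134
x0_2 = 18
y0_2 = 306
x1_2 = 150
y1_2 = 346
cy_3 = 90
r_3 = 40
x0_4 = 184
y0_4 = 290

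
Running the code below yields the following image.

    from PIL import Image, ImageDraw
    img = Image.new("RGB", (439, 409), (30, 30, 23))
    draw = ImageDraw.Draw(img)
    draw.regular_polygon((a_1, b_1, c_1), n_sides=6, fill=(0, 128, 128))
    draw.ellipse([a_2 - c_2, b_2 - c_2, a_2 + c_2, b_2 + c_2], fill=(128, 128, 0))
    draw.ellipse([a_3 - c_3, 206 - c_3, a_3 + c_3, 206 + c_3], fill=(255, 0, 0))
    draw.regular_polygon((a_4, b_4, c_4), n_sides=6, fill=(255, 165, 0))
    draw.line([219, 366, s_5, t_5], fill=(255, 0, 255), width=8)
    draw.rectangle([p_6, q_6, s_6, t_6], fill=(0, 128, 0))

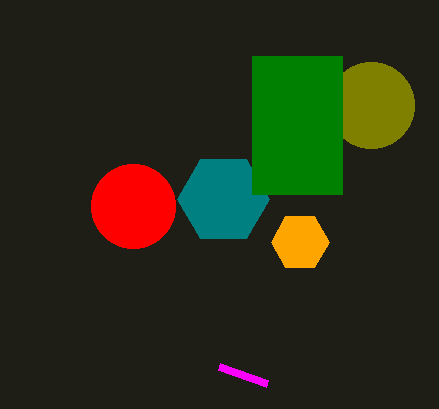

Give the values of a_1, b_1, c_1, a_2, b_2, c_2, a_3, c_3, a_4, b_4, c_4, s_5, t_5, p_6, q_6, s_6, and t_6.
a_1 = 223
b_1 = 199
c_1 = 46
a_2 = 371
b_2 = 105
c_2 = 43
a_3 = 133
c_3 = 42
a_4 = 300
b_4 = 242
c_4 = 29
s_5 = 267
t_5 = 383
p_6 = 252
q_6 = 56
s_6 = 342
t_6 = 194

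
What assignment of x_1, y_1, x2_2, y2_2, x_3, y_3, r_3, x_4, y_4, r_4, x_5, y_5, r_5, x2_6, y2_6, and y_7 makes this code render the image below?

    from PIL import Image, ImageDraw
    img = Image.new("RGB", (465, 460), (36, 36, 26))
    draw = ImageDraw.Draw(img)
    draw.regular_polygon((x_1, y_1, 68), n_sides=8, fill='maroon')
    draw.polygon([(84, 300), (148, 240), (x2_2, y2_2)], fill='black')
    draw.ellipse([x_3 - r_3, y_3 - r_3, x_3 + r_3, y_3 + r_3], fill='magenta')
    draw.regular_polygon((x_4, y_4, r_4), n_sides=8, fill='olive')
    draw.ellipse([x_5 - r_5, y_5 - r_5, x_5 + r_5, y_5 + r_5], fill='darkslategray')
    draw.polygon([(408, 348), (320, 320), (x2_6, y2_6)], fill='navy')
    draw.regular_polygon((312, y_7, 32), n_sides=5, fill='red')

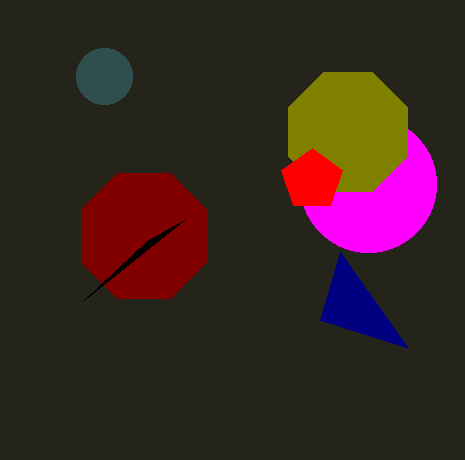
x_1 = 144
y_1 = 236
x2_2 = 184
y2_2 = 220
x_3 = 368
y_3 = 184
r_3 = 68
x_4 = 348
y_4 = 132
r_4 = 64
x_5 = 104
y_5 = 76
r_5 = 28
x2_6 = 340
y2_6 = 252
y_7 = 180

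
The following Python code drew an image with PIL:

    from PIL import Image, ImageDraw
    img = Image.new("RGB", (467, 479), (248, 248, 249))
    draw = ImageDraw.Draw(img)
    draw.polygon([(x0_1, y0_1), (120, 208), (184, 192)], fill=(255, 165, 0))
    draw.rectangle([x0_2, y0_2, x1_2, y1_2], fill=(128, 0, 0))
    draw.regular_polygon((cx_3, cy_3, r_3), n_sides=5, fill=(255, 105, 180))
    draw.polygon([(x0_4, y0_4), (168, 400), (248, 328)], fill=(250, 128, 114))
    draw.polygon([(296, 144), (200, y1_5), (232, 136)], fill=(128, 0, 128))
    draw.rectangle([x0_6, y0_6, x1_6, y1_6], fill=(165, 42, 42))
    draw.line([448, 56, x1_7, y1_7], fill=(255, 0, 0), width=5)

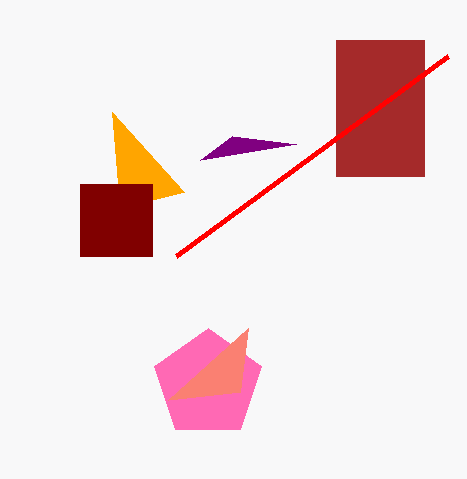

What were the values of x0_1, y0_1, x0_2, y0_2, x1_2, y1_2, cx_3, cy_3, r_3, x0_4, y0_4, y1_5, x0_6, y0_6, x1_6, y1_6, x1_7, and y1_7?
x0_1 = 112, y0_1 = 112, x0_2 = 80, y0_2 = 184, x1_2 = 152, y1_2 = 256, cx_3 = 208, cy_3 = 384, r_3 = 56, x0_4 = 240, y0_4 = 392, y1_5 = 160, x0_6 = 336, y0_6 = 40, x1_6 = 424, y1_6 = 176, x1_7 = 176, y1_7 = 256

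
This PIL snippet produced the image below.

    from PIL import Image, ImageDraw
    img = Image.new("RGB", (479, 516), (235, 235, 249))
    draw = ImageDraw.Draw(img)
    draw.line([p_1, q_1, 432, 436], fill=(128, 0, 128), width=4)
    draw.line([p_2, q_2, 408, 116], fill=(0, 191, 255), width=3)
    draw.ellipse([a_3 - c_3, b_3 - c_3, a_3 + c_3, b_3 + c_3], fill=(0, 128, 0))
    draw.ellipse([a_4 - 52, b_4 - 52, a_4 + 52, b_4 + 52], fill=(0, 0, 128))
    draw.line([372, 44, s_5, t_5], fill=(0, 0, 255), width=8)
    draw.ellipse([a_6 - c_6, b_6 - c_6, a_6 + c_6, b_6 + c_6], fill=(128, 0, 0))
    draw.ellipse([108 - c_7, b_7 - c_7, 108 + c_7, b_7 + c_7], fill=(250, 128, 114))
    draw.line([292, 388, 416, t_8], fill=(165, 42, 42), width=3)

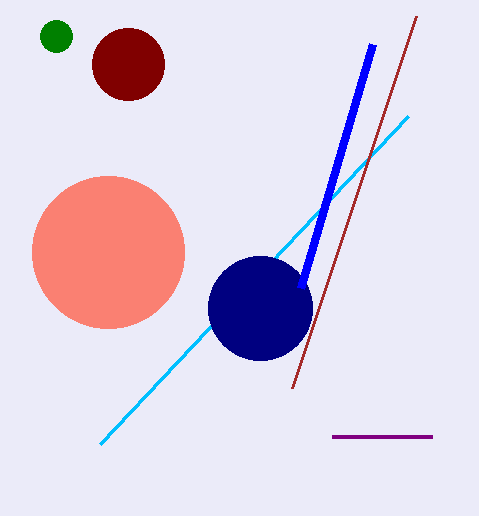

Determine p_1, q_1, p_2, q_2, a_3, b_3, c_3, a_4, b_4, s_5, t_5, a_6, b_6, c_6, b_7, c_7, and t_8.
p_1 = 332
q_1 = 436
p_2 = 100
q_2 = 444
a_3 = 56
b_3 = 36
c_3 = 16
a_4 = 260
b_4 = 308
s_5 = 300
t_5 = 288
a_6 = 128
b_6 = 64
c_6 = 36
b_7 = 252
c_7 = 76
t_8 = 16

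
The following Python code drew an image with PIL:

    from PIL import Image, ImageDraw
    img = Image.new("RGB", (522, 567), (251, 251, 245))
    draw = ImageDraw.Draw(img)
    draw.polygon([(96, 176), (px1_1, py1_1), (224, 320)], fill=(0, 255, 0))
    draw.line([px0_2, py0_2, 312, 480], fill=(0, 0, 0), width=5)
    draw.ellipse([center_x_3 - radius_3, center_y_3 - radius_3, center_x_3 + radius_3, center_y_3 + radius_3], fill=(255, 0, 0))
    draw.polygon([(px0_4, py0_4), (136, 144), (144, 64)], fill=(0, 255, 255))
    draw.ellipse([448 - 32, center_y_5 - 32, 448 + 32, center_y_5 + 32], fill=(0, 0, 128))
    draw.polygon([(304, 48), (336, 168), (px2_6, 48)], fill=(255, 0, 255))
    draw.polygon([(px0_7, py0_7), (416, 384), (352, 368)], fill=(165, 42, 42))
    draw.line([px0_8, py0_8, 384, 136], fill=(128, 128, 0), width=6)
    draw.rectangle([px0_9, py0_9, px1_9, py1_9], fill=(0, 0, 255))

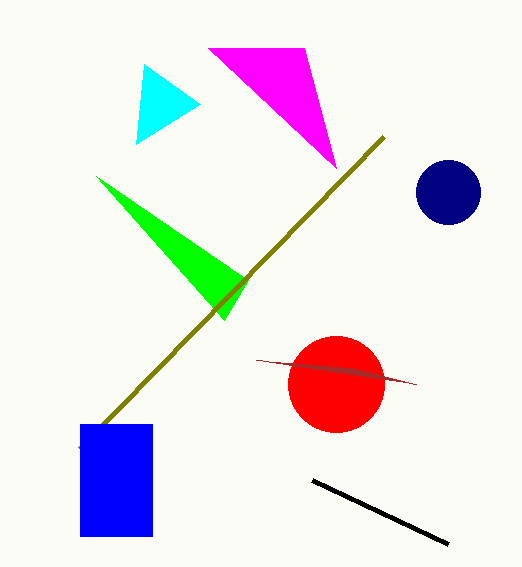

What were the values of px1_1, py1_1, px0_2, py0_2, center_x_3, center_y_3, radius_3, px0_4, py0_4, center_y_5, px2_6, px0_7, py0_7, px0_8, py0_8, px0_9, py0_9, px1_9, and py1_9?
px1_1 = 248
py1_1 = 280
px0_2 = 448
py0_2 = 544
center_x_3 = 336
center_y_3 = 384
radius_3 = 48
px0_4 = 200
py0_4 = 104
center_y_5 = 192
px2_6 = 208
px0_7 = 256
py0_7 = 360
px0_8 = 80
py0_8 = 448
px0_9 = 80
py0_9 = 424
px1_9 = 152
py1_9 = 536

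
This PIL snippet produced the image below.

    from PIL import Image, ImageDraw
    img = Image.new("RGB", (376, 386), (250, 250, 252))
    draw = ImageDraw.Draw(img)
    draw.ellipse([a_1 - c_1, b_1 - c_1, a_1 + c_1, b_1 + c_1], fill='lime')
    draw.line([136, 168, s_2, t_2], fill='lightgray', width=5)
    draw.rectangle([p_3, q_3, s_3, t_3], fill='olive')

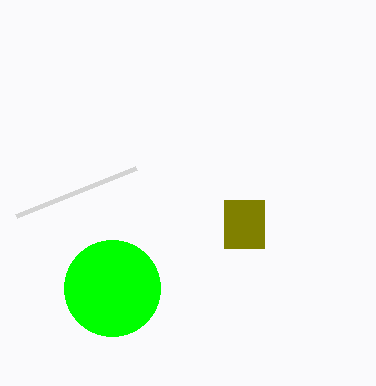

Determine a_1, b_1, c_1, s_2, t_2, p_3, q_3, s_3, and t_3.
a_1 = 112; b_1 = 288; c_1 = 48; s_2 = 16; t_2 = 216; p_3 = 224; q_3 = 200; s_3 = 264; t_3 = 248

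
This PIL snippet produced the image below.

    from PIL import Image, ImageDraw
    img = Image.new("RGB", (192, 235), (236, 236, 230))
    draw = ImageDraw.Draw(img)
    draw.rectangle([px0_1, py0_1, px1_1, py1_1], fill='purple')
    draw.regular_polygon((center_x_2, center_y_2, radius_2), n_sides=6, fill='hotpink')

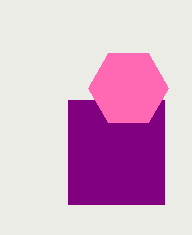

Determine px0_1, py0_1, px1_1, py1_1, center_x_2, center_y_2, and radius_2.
px0_1 = 68; py0_1 = 100; px1_1 = 164; py1_1 = 204; center_x_2 = 128; center_y_2 = 88; radius_2 = 40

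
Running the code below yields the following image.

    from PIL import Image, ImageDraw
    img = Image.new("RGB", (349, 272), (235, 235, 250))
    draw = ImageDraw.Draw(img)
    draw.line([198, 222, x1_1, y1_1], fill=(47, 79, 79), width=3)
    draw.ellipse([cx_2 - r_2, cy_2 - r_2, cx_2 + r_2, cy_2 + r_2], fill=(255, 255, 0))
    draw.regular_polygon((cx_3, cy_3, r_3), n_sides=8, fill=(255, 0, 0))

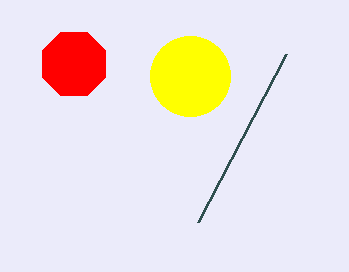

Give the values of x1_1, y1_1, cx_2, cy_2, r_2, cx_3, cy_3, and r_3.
x1_1 = 286
y1_1 = 54
cx_2 = 190
cy_2 = 76
r_2 = 40
cx_3 = 74
cy_3 = 64
r_3 = 34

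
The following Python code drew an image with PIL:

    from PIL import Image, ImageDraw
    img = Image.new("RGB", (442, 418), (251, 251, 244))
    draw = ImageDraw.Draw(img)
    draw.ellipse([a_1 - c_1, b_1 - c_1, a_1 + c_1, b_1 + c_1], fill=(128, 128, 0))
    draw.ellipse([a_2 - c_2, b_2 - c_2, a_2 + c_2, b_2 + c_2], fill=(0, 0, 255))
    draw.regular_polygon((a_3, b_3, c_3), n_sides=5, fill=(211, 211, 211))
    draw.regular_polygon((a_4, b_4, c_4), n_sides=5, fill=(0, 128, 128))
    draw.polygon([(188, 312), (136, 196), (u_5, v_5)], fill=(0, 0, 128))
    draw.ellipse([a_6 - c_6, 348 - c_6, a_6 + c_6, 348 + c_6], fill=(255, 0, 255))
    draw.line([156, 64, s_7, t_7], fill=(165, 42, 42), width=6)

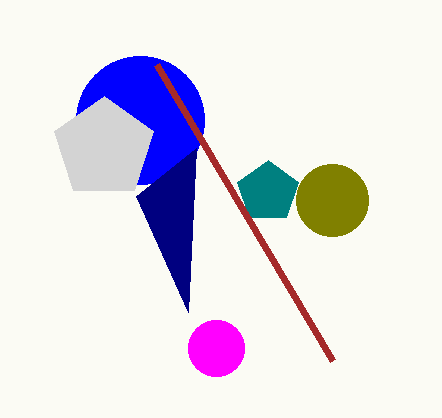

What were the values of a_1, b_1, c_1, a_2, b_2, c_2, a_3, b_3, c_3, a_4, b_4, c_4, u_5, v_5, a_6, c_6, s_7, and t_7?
a_1 = 332, b_1 = 200, c_1 = 36, a_2 = 140, b_2 = 120, c_2 = 64, a_3 = 104, b_3 = 148, c_3 = 52, a_4 = 268, b_4 = 192, c_4 = 32, u_5 = 196, v_5 = 148, a_6 = 216, c_6 = 28, s_7 = 332, t_7 = 360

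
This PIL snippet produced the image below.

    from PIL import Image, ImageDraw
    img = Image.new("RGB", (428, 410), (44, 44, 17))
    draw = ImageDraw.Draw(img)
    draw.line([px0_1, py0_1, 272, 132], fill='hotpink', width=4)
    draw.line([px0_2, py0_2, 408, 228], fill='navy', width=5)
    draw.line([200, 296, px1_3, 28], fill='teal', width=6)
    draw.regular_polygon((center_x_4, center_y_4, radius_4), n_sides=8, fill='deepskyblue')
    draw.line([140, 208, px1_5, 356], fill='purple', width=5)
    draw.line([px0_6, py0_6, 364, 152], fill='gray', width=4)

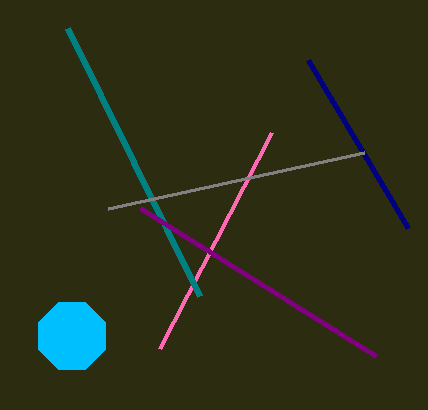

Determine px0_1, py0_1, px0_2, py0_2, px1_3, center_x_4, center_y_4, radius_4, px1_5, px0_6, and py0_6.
px0_1 = 160, py0_1 = 348, px0_2 = 308, py0_2 = 60, px1_3 = 68, center_x_4 = 72, center_y_4 = 336, radius_4 = 36, px1_5 = 376, px0_6 = 108, py0_6 = 208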